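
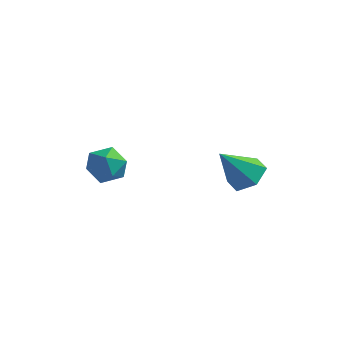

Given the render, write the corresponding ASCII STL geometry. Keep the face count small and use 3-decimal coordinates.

solid 
facet normal -0.205 -0.055 0.977
outer loop
vertex -3.749 -1.709 2.134
vertex -4.504 -2.366 1.939
vertex -3.561 -2.711 2.117
endloop
endfacet
facet normal 0.488 0.077 0.869
outer loop
vertex -3.749 -1.709 2.134
vertex -3.561 -2.711 2.117
vertex -2.901 -2.062 1.689
endloop
endfacet
facet normal 0.542 0.681 0.493
outer loop
vertex -3.749 -1.709 2.134
vertex -2.901 -2.062 1.689
vertex -3.436 -1.315 1.246
endloop
endfacet
facet normal -0.118 0.922 0.368
outer loop
vertex -3.749 -1.709 2.134
vertex -3.436 -1.315 1.246
vertex -4.427 -1.503 1.4
endloop
endfacet
facet normal -0.580 0.468 0.667
outer loop
vertex -3.749 -1.709 2.134
vertex -4.427 -1.503 1.4
vertex -4.504 -2.366 1.939
endloop
endfacet
facet normal 0.754 -0.454 0.474
outer loop
vertex -2.901 -2.062 1.689
vertex -3.561 -2.711 2.117
vertex -3.133 -2.937 1.22
endloop
endfacet
facet normal -0.366 -0.667 0.649
outer loop
vertex -3.561 -2.711 2.117
vertex -4.504 -2.366 1.939
vertex -4.124 -3.125 1.374
endloop
endfacet
facet normal -0.973 0.179 0.147
outer loop
vertex -4.504 -2.366 1.939
vertex -4.427 -1.503 1.4
vertex -4.659 -2.378 0.931
endloop
endfacet
facet normal -0.226 0.914 -0.338
outer loop
vertex -4.427 -1.503 1.4
vertex -3.436 -1.315 1.246
vertex -3.999 -1.729 0.503
endloop
endfacet
facet normal 0.842 0.522 -0.136
outer loop
vertex -3.436 -1.315 1.246
vertex -2.901 -2.062 1.689
vertex -3.056 -2.074 0.681
endloop
endfacet
facet normal 0.118 -0.922 -0.368
outer loop
vertex -3.811 -2.731 0.486
vertex -3.133 -2.937 1.22
vertex -4.124 -3.125 1.374
endloop
endfacet
facet normal -0.542 -0.681 -0.493
outer loop
vertex -3.811 -2.731 0.486
vertex -4.124 -3.125 1.374
vertex -4.659 -2.378 0.931
endloop
endfacet
facet normal -0.488 -0.077 -0.869
outer loop
vertex -3.811 -2.731 0.486
vertex -4.659 -2.378 0.931
vertex -3.999 -1.729 0.503
endloop
endfacet
facet normal 0.205 0.055 -0.977
outer loop
vertex -3.811 -2.731 0.486
vertex -3.999 -1.729 0.503
vertex -3.056 -2.074 0.681
endloop
endfacet
facet normal 0.580 -0.468 -0.667
outer loop
vertex -3.811 -2.731 0.486
vertex -3.056 -2.074 0.681
vertex -3.133 -2.937 1.22
endloop
endfacet
facet normal 0.226 -0.914 0.338
outer loop
vertex -4.124 -3.125 1.374
vertex -3.133 -2.937 1.22
vertex -3.561 -2.711 2.117
endloop
endfacet
facet normal -0.842 -0.522 0.136
outer loop
vertex -4.659 -2.378 0.931
vertex -4.124 -3.125 1.374
vertex -4.504 -2.366 1.939
endloop
endfacet
facet normal -0.754 0.454 -0.474
outer loop
vertex -3.999 -1.729 0.503
vertex -4.659 -2.378 0.931
vertex -4.427 -1.503 1.4
endloop
endfacet
facet normal 0.366 0.667 -0.649
outer loop
vertex -3.056 -2.074 0.681
vertex -3.999 -1.729 0.503
vertex -3.436 -1.315 1.246
endloop
endfacet
facet normal 0.973 -0.179 -0.147
outer loop
vertex -3.133 -2.937 1.22
vertex -3.056 -2.074 0.681
vertex -2.901 -2.062 1.689
endloop
endfacet
facet normal 0.438 0.442 -0.783
outer loop
vertex 2.377 0.471 1.217
vertex 1.545 0.319 0.666
vertex 1.646 1.168 1.202
endloop
endfacet
facet normal 0.317 0.351 0.881
outer loop
vertex 2.377 0.471 1.217
vertex 1.646 1.168 1.202
vertex 0.655 -0.579 2.254
endloop
endfacet
facet normal 0.438 0.442 -0.783
outer loop
vertex 1.646 1.168 1.202
vertex 1.545 0.319 0.666
vertex 0.814 1.016 0.65
endloop
endfacet
facet normal -0.504 0.637 0.584
outer loop
vertex 1.646 1.168 1.202
vertex 0.814 1.016 0.65
vertex 0.655 -0.579 2.254
endloop
endfacet
facet normal 0.438 0.442 -0.783
outer loop
vertex 0.814 1.016 0.65
vertex 1.545 0.319 0.666
vertex 0.713 0.166 0.114
endloop
endfacet
facet normal -0.994 0.111 0.012
outer loop
vertex 0.814 1.016 0.65
vertex 0.713 0.166 0.114
vertex 0.655 -0.579 2.254
endloop
endfacet
facet normal 0.438 0.442 -0.783
outer loop
vertex 0.713 0.166 0.114
vertex 1.545 0.319 0.666
vertex 1.443 -0.531 0.129
endloop
endfacet
facet normal -0.664 -0.701 -0.262
outer loop
vertex 0.713 0.166 0.114
vertex 1.443 -0.531 0.129
vertex 0.655 -0.579 2.254
endloop
endfacet
facet normal 0.439 0.442 -0.783
outer loop
vertex 1.443 -0.531 0.129
vertex 1.545 0.319 0.666
vertex 2.275 -0.379 0.681
endloop
endfacet
facet normal 0.157 -0.987 0.036
outer loop
vertex 1.443 -0.531 0.129
vertex 2.275 -0.379 0.681
vertex 0.655 -0.579 2.254
endloop
endfacet
facet normal 0.438 0.441 -0.783
outer loop
vertex 2.275 -0.379 0.681
vertex 1.545 0.319 0.666
vertex 2.377 0.471 1.217
endloop
endfacet
facet normal 0.647 -0.461 0.608
outer loop
vertex 2.275 -0.379 0.681
vertex 2.377 0.471 1.217
vertex 0.655 -0.579 2.254
endloop
endfacet

endsolid


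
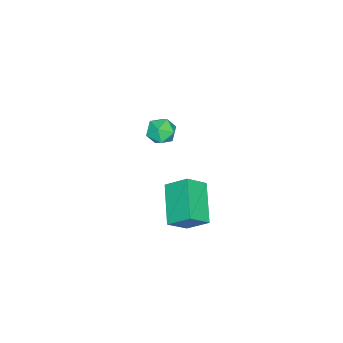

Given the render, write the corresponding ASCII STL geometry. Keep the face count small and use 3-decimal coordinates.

solid 
facet normal -0.632 0.447 -0.633
outer loop
vertex 2.454 2.314 3.09
vertex 3.975 3.17 2.176
vertex 2.539 1.337 2.316
endloop
endfacet
facet normal -0.772 -0.435 0.464
outer loop
vertex 3.285 0.81 3.064
vertex 2.454 2.314 3.09
vertex 2.539 1.337 2.316
endloop
endfacet
facet normal -0.632 0.447 -0.633
outer loop
vertex 2.539 1.337 2.316
vertex 3.975 3.17 2.176
vertex 4.06 2.193 1.402
endloop
endfacet
facet normal 0.068 -0.782 -0.619
outer loop
vertex 4.06 2.193 1.402
vertex 3.285 0.81 3.064
vertex 2.539 1.337 2.316
endloop
endfacet
facet normal -0.068 0.782 0.619
outer loop
vertex 2.454 2.314 3.09
vertex 4.721 2.643 2.924
vertex 3.975 3.17 2.176
endloop
endfacet
facet normal -0.772 -0.435 0.464
outer loop
vertex 3.2 1.787 3.838
vertex 2.454 2.314 3.09
vertex 3.285 0.81 3.064
endloop
endfacet
facet normal -0.068 0.782 0.619
outer loop
vertex 3.2 1.787 3.838
vertex 4.721 2.643 2.924
vertex 2.454 2.314 3.09
endloop
endfacet
facet normal 0.772 0.435 -0.464
outer loop
vertex 3.975 3.17 2.176
vertex 4.721 2.643 2.924
vertex 4.06 2.193 1.402
endloop
endfacet
facet normal 0.068 -0.782 -0.619
outer loop
vertex 4.806 1.666 2.15
vertex 3.285 0.81 3.064
vertex 4.06 2.193 1.402
endloop
endfacet
facet normal 0.772 0.435 -0.464
outer loop
vertex 4.06 2.193 1.402
vertex 4.721 2.643 2.924
vertex 4.806 1.666 2.15
endloop
endfacet
facet normal 0.632 -0.447 0.633
outer loop
vertex 4.806 1.666 2.15
vertex 3.2 1.787 3.838
vertex 3.285 0.81 3.064
endloop
endfacet
facet normal 0.632 -0.447 0.633
outer loop
vertex 4.721 2.643 2.924
vertex 3.2 1.787 3.838
vertex 4.806 1.666 2.15
endloop
endfacet
facet normal -0.289 0.947 -0.140
outer loop
vertex -1.642 -1.257 0.837
vertex -2.226 -1.361 1.341
vertex -1.533 -1.112 1.594
endloop
endfacet
facet normal 0.415 0.881 -0.228
outer loop
vertex -1.642 -1.257 0.837
vertex -1.533 -1.112 1.594
vertex -0.982 -1.478 1.185
endloop
endfacet
facet normal 0.529 0.403 -0.747
outer loop
vertex -1.642 -1.257 0.837
vertex -0.982 -1.478 1.185
vertex -1.333 -1.954 0.68
endloop
endfacet
facet normal -0.106 0.174 -0.979
outer loop
vertex -1.642 -1.257 0.837
vertex -1.333 -1.954 0.68
vertex -2.102 -1.882 0.776
endloop
endfacet
facet normal -0.612 0.510 -0.604
outer loop
vertex -1.642 -1.257 0.837
vertex -2.102 -1.882 0.776
vertex -2.226 -1.361 1.341
endloop
endfacet
facet normal 0.690 0.619 0.375
outer loop
vertex -0.982 -1.478 1.185
vertex -1.533 -1.112 1.594
vertex -1.158 -1.718 1.904
endloop
endfacet
facet normal -0.450 0.727 0.519
outer loop
vertex -1.533 -1.112 1.594
vertex -2.226 -1.361 1.341
vertex -1.927 -1.646 2.0
endloop
endfacet
facet normal -0.973 0.020 -0.232
outer loop
vertex -2.226 -1.361 1.341
vertex -2.102 -1.882 0.776
vertex -2.278 -2.122 1.495
endloop
endfacet
facet normal -0.154 -0.524 -0.838
outer loop
vertex -2.102 -1.882 0.776
vertex -1.333 -1.954 0.68
vertex -1.727 -2.488 1.086
endloop
endfacet
facet normal 0.873 -0.153 -0.463
outer loop
vertex -1.333 -1.954 0.68
vertex -0.982 -1.478 1.185
vertex -1.034 -2.239 1.339
endloop
endfacet
facet normal 0.106 -0.174 0.979
outer loop
vertex -1.618 -2.343 1.843
vertex -1.158 -1.718 1.904
vertex -1.927 -1.646 2.0
endloop
endfacet
facet normal -0.529 -0.403 0.747
outer loop
vertex -1.618 -2.343 1.843
vertex -1.927 -1.646 2.0
vertex -2.278 -2.122 1.495
endloop
endfacet
facet normal -0.415 -0.881 0.228
outer loop
vertex -1.618 -2.343 1.843
vertex -2.278 -2.122 1.495
vertex -1.727 -2.488 1.086
endloop
endfacet
facet normal 0.289 -0.947 0.140
outer loop
vertex -1.618 -2.343 1.843
vertex -1.727 -2.488 1.086
vertex -1.034 -2.239 1.339
endloop
endfacet
facet normal 0.612 -0.510 0.604
outer loop
vertex -1.618 -2.343 1.843
vertex -1.034 -2.239 1.339
vertex -1.158 -1.718 1.904
endloop
endfacet
facet normal 0.154 0.524 0.838
outer loop
vertex -1.927 -1.646 2.0
vertex -1.158 -1.718 1.904
vertex -1.533 -1.112 1.594
endloop
endfacet
facet normal -0.873 0.153 0.463
outer loop
vertex -2.278 -2.122 1.495
vertex -1.927 -1.646 2.0
vertex -2.226 -1.361 1.341
endloop
endfacet
facet normal -0.690 -0.619 -0.375
outer loop
vertex -1.727 -2.488 1.086
vertex -2.278 -2.122 1.495
vertex -2.102 -1.882 0.776
endloop
endfacet
facet normal 0.450 -0.727 -0.519
outer loop
vertex -1.034 -2.239 1.339
vertex -1.727 -2.488 1.086
vertex -1.333 -1.954 0.68
endloop
endfacet
facet normal 0.973 -0.020 0.232
outer loop
vertex -1.158 -1.718 1.904
vertex -1.034 -2.239 1.339
vertex -0.982 -1.478 1.185
endloop
endfacet

endsolid


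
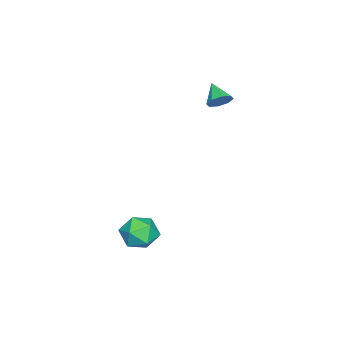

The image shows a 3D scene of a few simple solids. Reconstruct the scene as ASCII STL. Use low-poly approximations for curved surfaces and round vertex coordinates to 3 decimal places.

solid 
facet normal 0.579 0.582 -0.571
outer loop
vertex -2.703 3.733 2.914
vertex -3.185 4.278 2.981
vertex -2.597 4.06 3.355
endloop
endfacet
facet normal 0.446 -0.767 0.462
outer loop
vertex -2.703 3.733 2.914
vertex -2.597 4.06 3.355
vertex -3.955 3.502 3.739
endloop
endfacet
facet normal 0.579 0.583 -0.570
outer loop
vertex -2.597 4.06 3.355
vertex -3.185 4.278 2.981
vertex -2.836 4.514 3.577
endloop
endfacet
facet normal 0.358 -0.251 0.899
outer loop
vertex -2.597 4.06 3.355
vertex -2.836 4.514 3.577
vertex -3.955 3.502 3.739
endloop
endfacet
facet normal 0.578 0.584 -0.570
outer loop
vertex -2.836 4.514 3.577
vertex -3.185 4.278 2.981
vertex -3.279 4.829 3.45
endloop
endfacet
facet normal -0.093 0.257 0.962
outer loop
vertex -2.836 4.514 3.577
vertex -3.279 4.829 3.45
vertex -3.955 3.502 3.739
endloop
endfacet
facet normal 0.579 0.583 -0.569
outer loop
vertex -3.279 4.829 3.45
vertex -3.185 4.278 2.981
vertex -3.667 4.822 3.048
endloop
endfacet
facet normal -0.643 0.461 0.612
outer loop
vertex -3.279 4.829 3.45
vertex -3.667 4.822 3.048
vertex -3.955 3.502 3.739
endloop
endfacet
facet normal 0.579 0.583 -0.570
outer loop
vertex -3.667 4.822 3.048
vertex -3.185 4.278 2.981
vertex -3.773 4.496 2.607
endloop
endfacet
facet normal -0.969 0.240 0.055
outer loop
vertex -3.667 4.822 3.048
vertex -3.773 4.496 2.607
vertex -3.955 3.502 3.739
endloop
endfacet
facet normal 0.579 0.582 -0.571
outer loop
vertex -3.773 4.496 2.607
vertex -3.185 4.278 2.981
vertex -3.535 4.042 2.385
endloop
endfacet
facet normal -0.882 -0.275 -0.383
outer loop
vertex -3.773 4.496 2.607
vertex -3.535 4.042 2.385
vertex -3.955 3.502 3.739
endloop
endfacet
facet normal 0.578 0.583 -0.571
outer loop
vertex -3.535 4.042 2.385
vertex -3.185 4.278 2.981
vertex -3.091 3.726 2.512
endloop
endfacet
facet normal -0.431 -0.784 -0.446
outer loop
vertex -3.535 4.042 2.385
vertex -3.091 3.726 2.512
vertex -3.955 3.502 3.739
endloop
endfacet
facet normal 0.580 0.583 -0.570
outer loop
vertex -3.091 3.726 2.512
vertex -3.185 4.278 2.981
vertex -2.703 3.733 2.914
endloop
endfacet
facet normal 0.118 -0.988 -0.097
outer loop
vertex -3.091 3.726 2.512
vertex -2.703 3.733 2.914
vertex -3.955 3.502 3.739
endloop
endfacet
facet normal -0.988 -0.138 0.074
outer loop
vertex 2.588 2.876 -3.571
vertex 2.757 2.027 -2.903
vertex 2.647 3.034 -2.491
endloop
endfacet
facet normal -0.834 0.550 -0.035
outer loop
vertex 2.588 2.876 -3.571
vertex 2.647 3.034 -2.491
vertex 3.137 3.734 -3.174
endloop
endfacet
facet normal -0.471 0.600 -0.646
outer loop
vertex 2.588 2.876 -3.571
vertex 3.137 3.734 -3.174
vertex 3.549 3.159 -4.008
endloop
endfacet
facet normal -0.399 -0.057 -0.915
outer loop
vertex 2.588 2.876 -3.571
vertex 3.549 3.159 -4.008
vertex 3.314 2.105 -3.84
endloop
endfacet
facet normal -0.719 -0.513 -0.470
outer loop
vertex 2.588 2.876 -3.571
vertex 3.314 2.105 -3.84
vertex 2.757 2.027 -2.903
endloop
endfacet
facet normal -0.407 0.768 0.495
outer loop
vertex 3.137 3.734 -3.174
vertex 2.647 3.034 -2.491
vertex 3.646 3.415 -2.26
endloop
endfacet
facet normal -0.655 -0.346 0.671
outer loop
vertex 2.647 3.034 -2.491
vertex 2.757 2.027 -2.903
vertex 3.411 2.361 -2.092
endloop
endfacet
facet normal -0.220 -0.953 -0.210
outer loop
vertex 2.757 2.027 -2.903
vertex 3.314 2.105 -3.84
vertex 3.823 1.786 -2.926
endloop
endfacet
facet normal 0.297 -0.215 -0.930
outer loop
vertex 3.314 2.105 -3.84
vertex 3.549 3.159 -4.008
vertex 4.313 2.486 -3.609
endloop
endfacet
facet normal 0.181 0.849 -0.496
outer loop
vertex 3.549 3.159 -4.008
vertex 3.137 3.734 -3.174
vertex 4.203 3.493 -3.197
endloop
endfacet
facet normal 0.399 0.057 0.915
outer loop
vertex 4.372 2.644 -2.529
vertex 3.646 3.415 -2.26
vertex 3.411 2.361 -2.092
endloop
endfacet
facet normal 0.471 -0.600 0.646
outer loop
vertex 4.372 2.644 -2.529
vertex 3.411 2.361 -2.092
vertex 3.823 1.786 -2.926
endloop
endfacet
facet normal 0.834 -0.550 0.035
outer loop
vertex 4.372 2.644 -2.529
vertex 3.823 1.786 -2.926
vertex 4.313 2.486 -3.609
endloop
endfacet
facet normal 0.988 0.138 -0.074
outer loop
vertex 4.372 2.644 -2.529
vertex 4.313 2.486 -3.609
vertex 4.203 3.493 -3.197
endloop
endfacet
facet normal 0.719 0.513 0.470
outer loop
vertex 4.372 2.644 -2.529
vertex 4.203 3.493 -3.197
vertex 3.646 3.415 -2.26
endloop
endfacet
facet normal -0.297 0.215 0.930
outer loop
vertex 3.411 2.361 -2.092
vertex 3.646 3.415 -2.26
vertex 2.647 3.034 -2.491
endloop
endfacet
facet normal -0.181 -0.849 0.496
outer loop
vertex 3.823 1.786 -2.926
vertex 3.411 2.361 -2.092
vertex 2.757 2.027 -2.903
endloop
endfacet
facet normal 0.407 -0.768 -0.495
outer loop
vertex 4.313 2.486 -3.609
vertex 3.823 1.786 -2.926
vertex 3.314 2.105 -3.84
endloop
endfacet
facet normal 0.655 0.346 -0.671
outer loop
vertex 4.203 3.493 -3.197
vertex 4.313 2.486 -3.609
vertex 3.549 3.159 -4.008
endloop
endfacet
facet normal 0.220 0.953 0.210
outer loop
vertex 3.646 3.415 -2.26
vertex 4.203 3.493 -3.197
vertex 3.137 3.734 -3.174
endloop
endfacet

endsolid


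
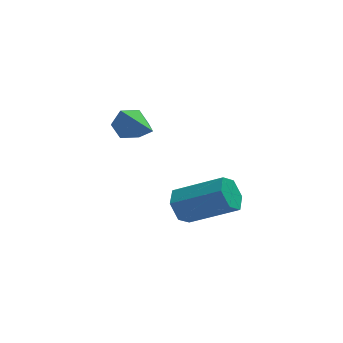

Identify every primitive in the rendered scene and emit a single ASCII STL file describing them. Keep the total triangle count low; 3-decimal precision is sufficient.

solid 
facet normal -0.820 0.321 -0.475
outer loop
vertex 0.323 -0.224 1.416
vertex -0.047 -0.579 1.815
vertex 0.103 0.034 1.97
endloop
endfacet
facet normal 0.462 0.860 -0.217
outer loop
vertex 0.323 -0.224 1.416
vertex 0.103 0.034 1.97
vertex 1.757 -0.786 2.246
endloop
endfacet
facet normal 0.462 0.860 -0.216
outer loop
vertex 1.757 -0.786 2.246
vertex 0.103 0.034 1.97
vertex 1.537 -0.528 2.801
endloop
endfacet
facet normal 0.820 -0.321 0.474
outer loop
vertex 1.757 -0.786 2.246
vertex 1.537 -0.528 2.801
vertex 1.387 -1.141 2.645
endloop
endfacet
facet normal -0.820 0.321 -0.474
outer loop
vertex 0.103 0.034 1.97
vertex -0.047 -0.579 1.815
vertex -0.267 -0.321 2.37
endloop
endfacet
facet normal -0.062 0.774 0.630
outer loop
vertex 0.103 0.034 1.97
vertex -0.267 -0.321 2.37
vertex 1.537 -0.528 2.801
endloop
endfacet
facet normal -0.062 0.774 0.631
outer loop
vertex 1.537 -0.528 2.801
vertex -0.267 -0.321 2.37
vertex 1.167 -0.883 3.2
endloop
endfacet
facet normal 0.820 -0.321 0.474
outer loop
vertex 1.537 -0.528 2.801
vertex 1.167 -0.883 3.2
vertex 1.387 -1.141 2.645
endloop
endfacet
facet normal -0.820 0.321 -0.474
outer loop
vertex -0.267 -0.321 2.37
vertex -0.047 -0.579 1.815
vertex -0.417 -0.934 2.214
endloop
endfacet
facet normal -0.524 -0.087 0.847
outer loop
vertex -0.267 -0.321 2.37
vertex -0.417 -0.934 2.214
vertex 1.167 -0.883 3.2
endloop
endfacet
facet normal -0.524 -0.087 0.847
outer loop
vertex 1.167 -0.883 3.2
vertex -0.417 -0.934 2.214
vertex 1.017 -1.496 3.044
endloop
endfacet
facet normal 0.820 -0.321 0.474
outer loop
vertex 1.167 -0.883 3.2
vertex 1.017 -1.496 3.044
vertex 1.387 -1.141 2.645
endloop
endfacet
facet normal -0.820 0.321 -0.474
outer loop
vertex -0.417 -0.934 2.214
vertex -0.047 -0.579 1.815
vertex -0.197 -1.192 1.659
endloop
endfacet
facet normal -0.462 -0.860 0.216
outer loop
vertex -0.417 -0.934 2.214
vertex -0.197 -1.192 1.659
vertex 1.017 -1.496 3.044
endloop
endfacet
facet normal -0.463 -0.860 0.217
outer loop
vertex 1.017 -1.496 3.044
vertex -0.197 -1.192 1.659
vertex 1.237 -1.754 2.49
endloop
endfacet
facet normal 0.820 -0.321 0.475
outer loop
vertex 1.017 -1.496 3.044
vertex 1.237 -1.754 2.49
vertex 1.387 -1.141 2.645
endloop
endfacet
facet normal -0.820 0.321 -0.474
outer loop
vertex -0.197 -1.192 1.659
vertex -0.047 -0.579 1.815
vertex 0.173 -0.837 1.26
endloop
endfacet
facet normal 0.062 -0.774 -0.631
outer loop
vertex -0.197 -1.192 1.659
vertex 0.173 -0.837 1.26
vertex 1.237 -1.754 2.49
endloop
endfacet
facet normal 0.061 -0.774 -0.630
outer loop
vertex 1.237 -1.754 2.49
vertex 0.173 -0.837 1.26
vertex 1.607 -1.399 2.09
endloop
endfacet
facet normal 0.820 -0.321 0.474
outer loop
vertex 1.237 -1.754 2.49
vertex 1.607 -1.399 2.09
vertex 1.387 -1.141 2.645
endloop
endfacet
facet normal -0.820 0.321 -0.474
outer loop
vertex 0.173 -0.837 1.26
vertex -0.047 -0.579 1.815
vertex 0.323 -0.224 1.416
endloop
endfacet
facet normal 0.524 0.087 -0.847
outer loop
vertex 0.173 -0.837 1.26
vertex 0.323 -0.224 1.416
vertex 1.607 -1.399 2.09
endloop
endfacet
facet normal 0.524 0.087 -0.847
outer loop
vertex 1.607 -1.399 2.09
vertex 0.323 -0.224 1.416
vertex 1.757 -0.786 2.246
endloop
endfacet
facet normal 0.820 -0.321 0.474
outer loop
vertex 1.607 -1.399 2.09
vertex 1.757 -0.786 2.246
vertex 1.387 -1.141 2.645
endloop
endfacet
facet normal -0.246 0.894 -0.374
outer loop
vertex -0.928 2.899 2.758
vertex -1.2 3.048 3.294
vertex -0.6 3.176 3.205
endloop
endfacet
facet normal 0.848 -0.240 -0.473
outer loop
vertex -0.928 2.899 2.758
vertex -0.6 3.176 3.205
vertex -0.68 1.152 4.086
endloop
endfacet
facet normal -0.246 0.895 -0.373
outer loop
vertex -0.6 3.176 3.205
vertex -1.2 3.048 3.294
vertex -0.872 3.325 3.742
endloop
endfacet
facet normal 0.898 0.145 0.415
outer loop
vertex -0.6 3.176 3.205
vertex -0.872 3.325 3.742
vertex -0.68 1.152 4.086
endloop
endfacet
facet normal -0.244 0.895 -0.374
outer loop
vertex -0.872 3.325 3.742
vertex -1.2 3.048 3.294
vertex -1.473 3.198 3.831
endloop
endfacet
facet normal 0.110 0.165 0.980
outer loop
vertex -0.872 3.325 3.742
vertex -1.473 3.198 3.831
vertex -0.68 1.152 4.086
endloop
endfacet
facet normal -0.245 0.894 -0.374
outer loop
vertex -1.473 3.198 3.831
vertex -1.2 3.048 3.294
vertex -1.8 2.921 3.383
endloop
endfacet
facet normal -0.728 -0.201 0.655
outer loop
vertex -1.473 3.198 3.831
vertex -1.8 2.921 3.383
vertex -0.68 1.152 4.086
endloop
endfacet
facet normal -0.245 0.895 -0.373
outer loop
vertex -1.8 2.921 3.383
vertex -1.2 3.048 3.294
vertex -1.528 2.772 2.847
endloop
endfacet
facet normal -0.778 -0.584 -0.232
outer loop
vertex -1.8 2.921 3.383
vertex -1.528 2.772 2.847
vertex -0.68 1.152 4.086
endloop
endfacet
facet normal -0.245 0.895 -0.373
outer loop
vertex -1.528 2.772 2.847
vertex -1.2 3.048 3.294
vertex -0.928 2.899 2.758
endloop
endfacet
facet normal 0.010 -0.604 -0.797
outer loop
vertex -1.528 2.772 2.847
vertex -0.928 2.899 2.758
vertex -0.68 1.152 4.086
endloop
endfacet

endsolid


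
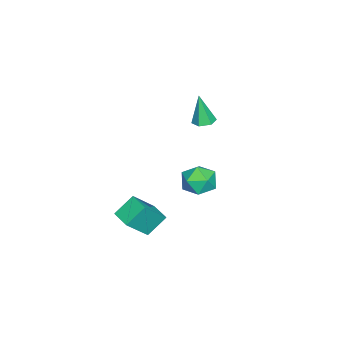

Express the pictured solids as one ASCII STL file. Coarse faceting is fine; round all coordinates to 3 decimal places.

solid 
facet normal -0.580 0.142 0.802
outer loop
vertex -1.475 0.169 -2.334
vertex -1.818 -0.697 -2.429
vertex -1.057 -0.55 -1.905
endloop
endfacet
facet normal 0.022 0.522 0.853
outer loop
vertex -1.475 0.169 -2.334
vertex -1.057 -0.55 -1.905
vertex -0.541 0.11 -2.322
endloop
endfacet
facet normal 0.057 0.956 0.287
outer loop
vertex -1.475 0.169 -2.334
vertex -0.541 0.11 -2.322
vertex -0.984 0.371 -3.105
endloop
endfacet
facet normal -0.524 0.844 -0.113
outer loop
vertex -1.475 0.169 -2.334
vertex -0.984 0.371 -3.105
vertex -1.773 -0.128 -3.171
endloop
endfacet
facet normal -0.917 0.341 0.206
outer loop
vertex -1.475 0.169 -2.334
vertex -1.773 -0.128 -3.171
vertex -1.818 -0.697 -2.429
endloop
endfacet
facet normal 0.572 0.069 0.817
outer loop
vertex -0.541 0.11 -2.322
vertex -1.057 -0.55 -1.905
vertex -0.307 -0.792 -2.409
endloop
endfacet
facet normal -0.402 -0.545 0.736
outer loop
vertex -1.057 -0.55 -1.905
vertex -1.818 -0.697 -2.429
vertex -1.096 -1.291 -2.475
endloop
endfacet
facet normal -0.947 -0.224 -0.229
outer loop
vertex -1.818 -0.697 -2.429
vertex -1.773 -0.128 -3.171
vertex -1.539 -1.03 -3.258
endloop
endfacet
facet normal -0.311 0.590 -0.745
outer loop
vertex -1.773 -0.128 -3.171
vertex -0.984 0.371 -3.105
vertex -1.023 -0.37 -3.675
endloop
endfacet
facet normal 0.629 0.772 -0.098
outer loop
vertex -0.984 0.371 -3.105
vertex -0.541 0.11 -2.322
vertex -0.262 -0.223 -3.151
endloop
endfacet
facet normal 0.524 -0.844 0.113
outer loop
vertex -0.605 -1.089 -3.246
vertex -0.307 -0.792 -2.409
vertex -1.096 -1.291 -2.475
endloop
endfacet
facet normal -0.057 -0.956 -0.287
outer loop
vertex -0.605 -1.089 -3.246
vertex -1.096 -1.291 -2.475
vertex -1.539 -1.03 -3.258
endloop
endfacet
facet normal -0.022 -0.522 -0.853
outer loop
vertex -0.605 -1.089 -3.246
vertex -1.539 -1.03 -3.258
vertex -1.023 -0.37 -3.675
endloop
endfacet
facet normal 0.580 -0.142 -0.802
outer loop
vertex -0.605 -1.089 -3.246
vertex -1.023 -0.37 -3.675
vertex -0.262 -0.223 -3.151
endloop
endfacet
facet normal 0.917 -0.341 -0.206
outer loop
vertex -0.605 -1.089 -3.246
vertex -0.262 -0.223 -3.151
vertex -0.307 -0.792 -2.409
endloop
endfacet
facet normal 0.311 -0.590 0.745
outer loop
vertex -1.096 -1.291 -2.475
vertex -0.307 -0.792 -2.409
vertex -1.057 -0.55 -1.905
endloop
endfacet
facet normal -0.629 -0.772 0.098
outer loop
vertex -1.539 -1.03 -3.258
vertex -1.096 -1.291 -2.475
vertex -1.818 -0.697 -2.429
endloop
endfacet
facet normal -0.572 -0.069 -0.817
outer loop
vertex -1.023 -0.37 -3.675
vertex -1.539 -1.03 -3.258
vertex -1.773 -0.128 -3.171
endloop
endfacet
facet normal 0.402 0.545 -0.736
outer loop
vertex -0.262 -0.223 -3.151
vertex -1.023 -0.37 -3.675
vertex -0.984 0.371 -3.105
endloop
endfacet
facet normal 0.947 0.224 0.229
outer loop
vertex -0.307 -0.792 -2.409
vertex -0.262 -0.223 -3.151
vertex -0.541 0.11 -2.322
endloop
endfacet
facet normal -0.633 -0.771 0.071
outer loop
vertex 1.708 -2.606 -2.419
vertex 0.776 -1.953 -3.627
vertex 2.38 -3.237 -3.278
endloop
endfacet
facet normal 0.562 -0.393 0.728
outer loop
vertex 3.044 -2.427 -3.353
vertex 1.708 -2.606 -2.419
vertex 2.38 -3.237 -3.278
endloop
endfacet
facet normal -0.633 -0.771 0.071
outer loop
vertex 2.38 -3.237 -3.278
vertex 0.776 -1.953 -3.627
vertex 1.448 -2.584 -4.487
endloop
endfacet
facet normal 0.534 -0.501 -0.682
outer loop
vertex 1.448 -2.584 -4.487
vertex 3.044 -2.427 -3.353
vertex 2.38 -3.237 -3.278
endloop
endfacet
facet normal -0.533 0.500 0.682
outer loop
vertex 1.708 -2.606 -2.419
vertex 1.44 -1.143 -3.702
vertex 0.776 -1.953 -3.627
endloop
endfacet
facet normal 0.562 -0.394 0.728
outer loop
vertex 2.372 -1.796 -2.493
vertex 1.708 -2.606 -2.419
vertex 3.044 -2.427 -3.353
endloop
endfacet
facet normal -0.534 0.500 0.682
outer loop
vertex 2.372 -1.796 -2.493
vertex 1.44 -1.143 -3.702
vertex 1.708 -2.606 -2.419
endloop
endfacet
facet normal -0.562 0.393 -0.728
outer loop
vertex 0.776 -1.953 -3.627
vertex 1.44 -1.143 -3.702
vertex 1.448 -2.584 -4.487
endloop
endfacet
facet normal 0.534 -0.500 -0.682
outer loop
vertex 2.112 -1.774 -4.561
vertex 3.044 -2.427 -3.353
vertex 1.448 -2.584 -4.487
endloop
endfacet
facet normal -0.561 0.394 -0.728
outer loop
vertex 1.448 -2.584 -4.487
vertex 1.44 -1.143 -3.702
vertex 2.112 -1.774 -4.561
endloop
endfacet
facet normal 0.633 0.771 -0.071
outer loop
vertex 2.112 -1.774 -4.561
vertex 2.372 -1.796 -2.493
vertex 3.044 -2.427 -3.353
endloop
endfacet
facet normal 0.633 0.771 -0.071
outer loop
vertex 1.44 -1.143 -3.702
vertex 2.372 -1.796 -2.493
vertex 2.112 -1.774 -4.561
endloop
endfacet
facet normal 0.058 0.180 -0.982
outer loop
vertex -3.315 -1.226 -0.802
vertex -3.901 -1.161 -0.825
vertex -3.556 -0.694 -0.719
endloop
endfacet
facet normal 0.853 0.323 0.410
outer loop
vertex -3.315 -1.226 -0.802
vertex -3.556 -0.694 -0.719
vertex -3.999 -1.459 0.805
endloop
endfacet
facet normal 0.058 0.180 -0.982
outer loop
vertex -3.556 -0.694 -0.719
vertex -3.901 -1.161 -0.825
vertex -4.142 -0.629 -0.742
endloop
endfacet
facet normal 0.079 0.881 0.466
outer loop
vertex -3.556 -0.694 -0.719
vertex -4.142 -0.629 -0.742
vertex -3.999 -1.459 0.805
endloop
endfacet
facet normal 0.058 0.180 -0.982
outer loop
vertex -4.142 -0.629 -0.742
vertex -3.901 -1.161 -0.825
vertex -4.487 -1.096 -0.848
endloop
endfacet
facet normal -0.791 0.506 0.345
outer loop
vertex -4.142 -0.629 -0.742
vertex -4.487 -1.096 -0.848
vertex -3.999 -1.459 0.805
endloop
endfacet
facet normal 0.058 0.180 -0.982
outer loop
vertex -4.487 -1.096 -0.848
vertex -3.901 -1.161 -0.825
vertex -4.246 -1.628 -0.931
endloop
endfacet
facet normal -0.888 -0.428 0.168
outer loop
vertex -4.487 -1.096 -0.848
vertex -4.246 -1.628 -0.931
vertex -3.999 -1.459 0.805
endloop
endfacet
facet normal 0.058 0.180 -0.982
outer loop
vertex -4.246 -1.628 -0.931
vertex -3.901 -1.161 -0.825
vertex -3.66 -1.693 -0.908
endloop
endfacet
facet normal -0.114 -0.987 0.112
outer loop
vertex -4.246 -1.628 -0.931
vertex -3.66 -1.693 -0.908
vertex -3.999 -1.459 0.805
endloop
endfacet
facet normal 0.058 0.180 -0.982
outer loop
vertex -3.66 -1.693 -0.908
vertex -3.901 -1.161 -0.825
vertex -3.315 -1.226 -0.802
endloop
endfacet
facet normal 0.756 -0.612 0.233
outer loop
vertex -3.66 -1.693 -0.908
vertex -3.315 -1.226 -0.802
vertex -3.999 -1.459 0.805
endloop
endfacet

endsolid


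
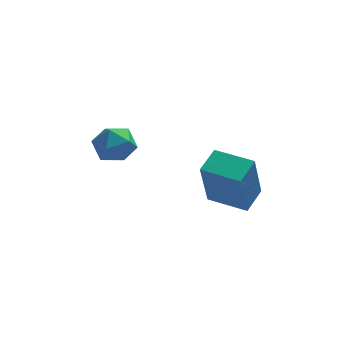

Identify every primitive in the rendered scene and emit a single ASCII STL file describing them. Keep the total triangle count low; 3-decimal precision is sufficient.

solid 
facet normal -0.652 0.314 0.690
outer loop
vertex -3.894 0.651 1.279
vertex -3.251 0.622 1.899
vertex -3.386 1.371 1.431
endloop
endfacet
facet normal -0.821 0.569 0.047
outer loop
vertex -3.894 0.651 1.279
vertex -3.386 1.371 1.431
vertex -3.594 1.14 0.593
endloop
endfacet
facet normal -0.920 0.014 -0.392
outer loop
vertex -3.894 0.651 1.279
vertex -3.594 1.14 0.593
vertex -3.586 0.248 0.543
endloop
endfacet
facet normal -0.812 -0.584 -0.020
outer loop
vertex -3.894 0.651 1.279
vertex -3.586 0.248 0.543
vertex -3.375 -0.073 1.35
endloop
endfacet
facet normal -0.646 -0.399 0.651
outer loop
vertex -3.894 0.651 1.279
vertex -3.375 -0.073 1.35
vertex -3.251 0.622 1.899
endloop
endfacet
facet normal -0.265 0.944 -0.195
outer loop
vertex -3.594 1.14 0.593
vertex -3.386 1.371 1.431
vertex -2.765 1.413 0.79
endloop
endfacet
facet normal 0.009 0.531 0.847
outer loop
vertex -3.386 1.371 1.431
vertex -3.251 0.622 1.899
vertex -2.554 1.092 1.597
endloop
endfacet
facet normal 0.019 -0.622 0.783
outer loop
vertex -3.251 0.622 1.899
vertex -3.375 -0.073 1.35
vertex -2.546 0.2 1.547
endloop
endfacet
facet normal -0.249 -0.921 -0.301
outer loop
vertex -3.375 -0.073 1.35
vertex -3.586 0.248 0.543
vertex -2.754 -0.031 0.709
endloop
endfacet
facet normal -0.424 0.047 -0.905
outer loop
vertex -3.586 0.248 0.543
vertex -3.594 1.14 0.593
vertex -2.889 0.718 0.241
endloop
endfacet
facet normal 0.812 0.584 0.020
outer loop
vertex -2.246 0.689 0.861
vertex -2.765 1.413 0.79
vertex -2.554 1.092 1.597
endloop
endfacet
facet normal 0.920 -0.014 0.392
outer loop
vertex -2.246 0.689 0.861
vertex -2.554 1.092 1.597
vertex -2.546 0.2 1.547
endloop
endfacet
facet normal 0.821 -0.569 -0.047
outer loop
vertex -2.246 0.689 0.861
vertex -2.546 0.2 1.547
vertex -2.754 -0.031 0.709
endloop
endfacet
facet normal 0.652 -0.314 -0.690
outer loop
vertex -2.246 0.689 0.861
vertex -2.754 -0.031 0.709
vertex -2.889 0.718 0.241
endloop
endfacet
facet normal 0.646 0.399 -0.651
outer loop
vertex -2.246 0.689 0.861
vertex -2.889 0.718 0.241
vertex -2.765 1.413 0.79
endloop
endfacet
facet normal 0.249 0.921 0.301
outer loop
vertex -2.554 1.092 1.597
vertex -2.765 1.413 0.79
vertex -3.386 1.371 1.431
endloop
endfacet
facet normal 0.424 -0.047 0.905
outer loop
vertex -2.546 0.2 1.547
vertex -2.554 1.092 1.597
vertex -3.251 0.622 1.899
endloop
endfacet
facet normal 0.265 -0.944 0.195
outer loop
vertex -2.754 -0.031 0.709
vertex -2.546 0.2 1.547
vertex -3.375 -0.073 1.35
endloop
endfacet
facet normal -0.009 -0.531 -0.847
outer loop
vertex -2.889 0.718 0.241
vertex -2.754 -0.031 0.709
vertex -3.586 0.248 0.543
endloop
endfacet
facet normal -0.019 0.622 -0.783
outer loop
vertex -2.765 1.413 0.79
vertex -2.889 0.718 0.241
vertex -3.594 1.14 0.593
endloop
endfacet
facet normal -0.851 0.524 0.028
outer loop
vertex -0.193 -2.231 1.725
vertex 0.366 -1.341 2.082
vertex 0.126 -1.603 -0.338
endloop
endfacet
facet normal -0.503 -0.802 -0.322
outer loop
vertex 1.454 -2.419 -0.382
vertex -0.193 -2.231 1.725
vertex 0.126 -1.603 -0.338
endloop
endfacet
facet normal -0.852 0.522 0.028
outer loop
vertex 0.126 -1.603 -0.338
vertex 0.366 -1.341 2.082
vertex 0.684 -0.712 0.019
endloop
endfacet
facet normal 0.146 0.288 -0.946
outer loop
vertex 0.684 -0.712 0.019
vertex 1.454 -2.419 -0.382
vertex 0.126 -1.603 -0.338
endloop
endfacet
facet normal -0.146 -0.288 0.946
outer loop
vertex -0.193 -2.231 1.725
vertex 1.694 -2.157 2.038
vertex 0.366 -1.341 2.082
endloop
endfacet
facet normal -0.504 -0.802 -0.322
outer loop
vertex 1.136 -3.048 1.681
vertex -0.193 -2.231 1.725
vertex 1.454 -2.419 -0.382
endloop
endfacet
facet normal -0.146 -0.288 0.946
outer loop
vertex 1.136 -3.048 1.681
vertex 1.694 -2.157 2.038
vertex -0.193 -2.231 1.725
endloop
endfacet
facet normal 0.503 0.802 0.322
outer loop
vertex 0.366 -1.341 2.082
vertex 1.694 -2.157 2.038
vertex 0.684 -0.712 0.019
endloop
endfacet
facet normal 0.146 0.288 -0.946
outer loop
vertex 2.013 -1.529 -0.025
vertex 1.454 -2.419 -0.382
vertex 0.684 -0.712 0.019
endloop
endfacet
facet normal 0.504 0.802 0.322
outer loop
vertex 0.684 -0.712 0.019
vertex 1.694 -2.157 2.038
vertex 2.013 -1.529 -0.025
endloop
endfacet
facet normal 0.852 -0.523 -0.028
outer loop
vertex 2.013 -1.529 -0.025
vertex 1.136 -3.048 1.681
vertex 1.454 -2.419 -0.382
endloop
endfacet
facet normal 0.852 -0.523 -0.027
outer loop
vertex 1.694 -2.157 2.038
vertex 1.136 -3.048 1.681
vertex 2.013 -1.529 -0.025
endloop
endfacet

endsolid


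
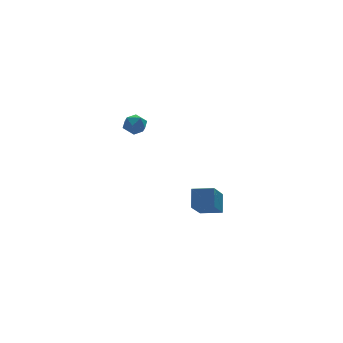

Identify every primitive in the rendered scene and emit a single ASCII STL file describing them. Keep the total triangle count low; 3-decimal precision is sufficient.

solid 
facet normal -0.489 -0.562 0.667
outer loop
vertex 2.024 -3.646 0.357
vertex 1.137 -3.071 0.191
vertex 1.732 -4.326 -0.429
endloop
endfacet
facet normal 0.829 -0.537 0.156
outer loop
vertex 2.583 -3.349 -1.591
vertex 2.024 -3.646 0.357
vertex 1.732 -4.326 -0.429
endloop
endfacet
facet normal -0.490 -0.562 0.667
outer loop
vertex 1.732 -4.326 -0.429
vertex 1.137 -3.071 0.191
vertex 0.845 -3.751 -0.596
endloop
endfacet
facet normal -0.271 -0.630 -0.728
outer loop
vertex 0.845 -3.751 -0.596
vertex 2.583 -3.349 -1.591
vertex 1.732 -4.326 -0.429
endloop
endfacet
facet normal 0.272 0.629 0.728
outer loop
vertex 2.024 -3.646 0.357
vertex 1.988 -2.094 -0.971
vertex 1.137 -3.071 0.191
endloop
endfacet
facet normal 0.829 -0.537 0.156
outer loop
vertex 2.875 -2.669 -0.804
vertex 2.024 -3.646 0.357
vertex 2.583 -3.349 -1.591
endloop
endfacet
facet normal 0.271 0.629 0.728
outer loop
vertex 2.875 -2.669 -0.804
vertex 1.988 -2.094 -0.971
vertex 2.024 -3.646 0.357
endloop
endfacet
facet normal -0.829 0.537 -0.156
outer loop
vertex 1.137 -3.071 0.191
vertex 1.988 -2.094 -0.971
vertex 0.845 -3.751 -0.596
endloop
endfacet
facet normal -0.271 -0.629 -0.728
outer loop
vertex 1.696 -2.774 -1.757
vertex 2.583 -3.349 -1.591
vertex 0.845 -3.751 -0.596
endloop
endfacet
facet normal -0.829 0.537 -0.156
outer loop
vertex 0.845 -3.751 -0.596
vertex 1.988 -2.094 -0.971
vertex 1.696 -2.774 -1.757
endloop
endfacet
facet normal 0.489 0.562 -0.667
outer loop
vertex 1.696 -2.774 -1.757
vertex 2.875 -2.669 -0.804
vertex 2.583 -3.349 -1.591
endloop
endfacet
facet normal 0.489 0.561 -0.667
outer loop
vertex 1.988 -2.094 -0.971
vertex 2.875 -2.669 -0.804
vertex 1.696 -2.774 -1.757
endloop
endfacet
facet normal 0.030 0.174 0.984
outer loop
vertex 0.904 3.415 1.837
vertex 0.317 3.096 1.911
vertex 0.894 2.753 1.954
endloop
endfacet
facet normal 0.688 0.116 0.717
outer loop
vertex 0.904 3.415 1.837
vertex 0.894 2.753 1.954
vertex 1.322 3.008 1.502
endloop
endfacet
facet normal 0.763 0.612 0.209
outer loop
vertex 0.904 3.415 1.837
vertex 1.322 3.008 1.502
vertex 1.009 3.509 1.179
endloop
endfacet
facet normal 0.151 0.975 0.163
outer loop
vertex 0.904 3.415 1.837
vertex 1.009 3.509 1.179
vertex 0.388 3.563 1.432
endloop
endfacet
facet normal -0.302 0.705 0.642
outer loop
vertex 0.904 3.415 1.837
vertex 0.388 3.563 1.432
vertex 0.317 3.096 1.911
endloop
endfacet
facet normal 0.745 -0.527 0.409
outer loop
vertex 1.322 3.008 1.502
vertex 0.894 2.753 1.954
vertex 0.992 2.437 1.368
endloop
endfacet
facet normal -0.320 -0.433 0.843
outer loop
vertex 0.894 2.753 1.954
vertex 0.317 3.096 1.911
vertex 0.371 2.491 1.621
endloop
endfacet
facet normal -0.857 0.427 0.289
outer loop
vertex 0.317 3.096 1.911
vertex 0.388 3.563 1.432
vertex 0.058 2.992 1.298
endloop
endfacet
facet normal -0.123 0.865 -0.487
outer loop
vertex 0.388 3.563 1.432
vertex 1.009 3.509 1.179
vertex 0.486 3.247 0.846
endloop
endfacet
facet normal 0.868 0.276 -0.413
outer loop
vertex 1.009 3.509 1.179
vertex 1.322 3.008 1.502
vertex 1.063 2.904 0.889
endloop
endfacet
facet normal -0.151 -0.975 -0.163
outer loop
vertex 0.476 2.585 0.963
vertex 0.992 2.437 1.368
vertex 0.371 2.491 1.621
endloop
endfacet
facet normal -0.763 -0.612 -0.209
outer loop
vertex 0.476 2.585 0.963
vertex 0.371 2.491 1.621
vertex 0.058 2.992 1.298
endloop
endfacet
facet normal -0.688 -0.116 -0.717
outer loop
vertex 0.476 2.585 0.963
vertex 0.058 2.992 1.298
vertex 0.486 3.247 0.846
endloop
endfacet
facet normal -0.030 -0.174 -0.984
outer loop
vertex 0.476 2.585 0.963
vertex 0.486 3.247 0.846
vertex 1.063 2.904 0.889
endloop
endfacet
facet normal 0.302 -0.705 -0.642
outer loop
vertex 0.476 2.585 0.963
vertex 1.063 2.904 0.889
vertex 0.992 2.437 1.368
endloop
endfacet
facet normal 0.123 -0.865 0.487
outer loop
vertex 0.371 2.491 1.621
vertex 0.992 2.437 1.368
vertex 0.894 2.753 1.954
endloop
endfacet
facet normal -0.868 -0.276 0.413
outer loop
vertex 0.058 2.992 1.298
vertex 0.371 2.491 1.621
vertex 0.317 3.096 1.911
endloop
endfacet
facet normal -0.745 0.527 -0.409
outer loop
vertex 0.486 3.247 0.846
vertex 0.058 2.992 1.298
vertex 0.388 3.563 1.432
endloop
endfacet
facet normal 0.320 0.433 -0.843
outer loop
vertex 1.063 2.904 0.889
vertex 0.486 3.247 0.846
vertex 1.009 3.509 1.179
endloop
endfacet
facet normal 0.857 -0.427 -0.289
outer loop
vertex 0.992 2.437 1.368
vertex 1.063 2.904 0.889
vertex 1.322 3.008 1.502
endloop
endfacet

endsolid


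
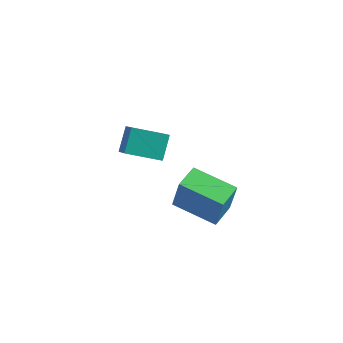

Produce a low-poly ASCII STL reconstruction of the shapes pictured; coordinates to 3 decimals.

solid 
facet normal -0.979 0.072 0.192
outer loop
vertex 2.43 -3.131 1.437
vertex 2.524 -1.784 1.41
vertex 2.113 -3.14 -0.172
endloop
endfacet
facet normal -0.069 -0.997 0.019
outer loop
vertex 4.236 -3.296 -0.59
vertex 2.43 -3.131 1.437
vertex 2.113 -3.14 -0.172
endloop
endfacet
facet normal -0.979 0.071 0.193
outer loop
vertex 2.113 -3.14 -0.172
vertex 2.524 -1.784 1.41
vertex 2.206 -1.794 -0.199
endloop
endfacet
facet normal -0.194 -0.006 -0.981
outer loop
vertex 2.206 -1.794 -0.199
vertex 4.236 -3.296 -0.59
vertex 2.113 -3.14 -0.172
endloop
endfacet
facet normal 0.194 0.006 0.981
outer loop
vertex 2.43 -3.131 1.437
vertex 4.647 -1.94 0.992
vertex 2.524 -1.784 1.41
endloop
endfacet
facet normal -0.069 -0.997 0.020
outer loop
vertex 4.554 -3.286 1.019
vertex 2.43 -3.131 1.437
vertex 4.236 -3.296 -0.59
endloop
endfacet
facet normal 0.194 0.006 0.981
outer loop
vertex 4.554 -3.286 1.019
vertex 4.647 -1.94 0.992
vertex 2.43 -3.131 1.437
endloop
endfacet
facet normal 0.069 0.997 -0.020
outer loop
vertex 2.524 -1.784 1.41
vertex 4.647 -1.94 0.992
vertex 2.206 -1.794 -0.199
endloop
endfacet
facet normal -0.194 -0.006 -0.981
outer loop
vertex 4.33 -1.949 -0.617
vertex 4.236 -3.296 -0.59
vertex 2.206 -1.794 -0.199
endloop
endfacet
facet normal 0.069 0.997 -0.019
outer loop
vertex 2.206 -1.794 -0.199
vertex 4.647 -1.94 0.992
vertex 4.33 -1.949 -0.617
endloop
endfacet
facet normal 0.979 -0.072 -0.193
outer loop
vertex 4.33 -1.949 -0.617
vertex 4.554 -3.286 1.019
vertex 4.236 -3.296 -0.59
endloop
endfacet
facet normal 0.979 -0.071 -0.192
outer loop
vertex 4.647 -1.94 0.992
vertex 4.554 -3.286 1.019
vertex 4.33 -1.949 -0.617
endloop
endfacet
facet normal -0.872 -0.383 0.306
outer loop
vertex -2.225 1.923 -0.983
vertex -2.942 2.781 -1.953
vertex -2.119 0.887 -1.978
endloop
endfacet
facet normal 0.485 -0.580 0.655
outer loop
vertex -0.498 1.599 -2.547
vertex -2.225 1.923 -0.983
vertex -2.119 0.887 -1.978
endloop
endfacet
facet normal -0.872 -0.383 0.306
outer loop
vertex -2.119 0.887 -1.978
vertex -2.942 2.781 -1.953
vertex -2.836 1.745 -2.948
endloop
endfacet
facet normal 0.074 -0.719 -0.691
outer loop
vertex -2.836 1.745 -2.948
vertex -0.498 1.599 -2.547
vertex -2.119 0.887 -1.978
endloop
endfacet
facet normal -0.074 0.719 0.691
outer loop
vertex -2.225 1.923 -0.983
vertex -1.321 3.493 -2.522
vertex -2.942 2.781 -1.953
endloop
endfacet
facet normal 0.485 -0.580 0.655
outer loop
vertex -0.604 2.635 -1.552
vertex -2.225 1.923 -0.983
vertex -0.498 1.599 -2.547
endloop
endfacet
facet normal -0.074 0.719 0.691
outer loop
vertex -0.604 2.635 -1.552
vertex -1.321 3.493 -2.522
vertex -2.225 1.923 -0.983
endloop
endfacet
facet normal -0.485 0.580 -0.655
outer loop
vertex -2.942 2.781 -1.953
vertex -1.321 3.493 -2.522
vertex -2.836 1.745 -2.948
endloop
endfacet
facet normal 0.074 -0.719 -0.691
outer loop
vertex -1.215 2.457 -3.517
vertex -0.498 1.599 -2.547
vertex -2.836 1.745 -2.948
endloop
endfacet
facet normal -0.485 0.580 -0.655
outer loop
vertex -2.836 1.745 -2.948
vertex -1.321 3.493 -2.522
vertex -1.215 2.457 -3.517
endloop
endfacet
facet normal 0.872 0.383 -0.306
outer loop
vertex -1.215 2.457 -3.517
vertex -0.604 2.635 -1.552
vertex -0.498 1.599 -2.547
endloop
endfacet
facet normal 0.872 0.383 -0.306
outer loop
vertex -1.321 3.493 -2.522
vertex -0.604 2.635 -1.552
vertex -1.215 2.457 -3.517
endloop
endfacet

endsolid


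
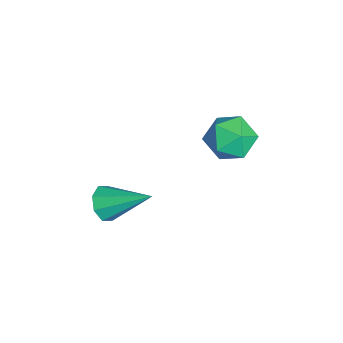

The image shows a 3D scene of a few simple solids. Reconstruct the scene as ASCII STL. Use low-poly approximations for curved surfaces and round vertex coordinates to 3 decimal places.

solid 
facet normal -0.513 0.799 0.314
outer loop
vertex -3.831 0.802 -2.808
vertex -3.499 0.705 -2.018
vertex -3.092 1.195 -2.6
endloop
endfacet
facet normal -0.349 0.857 -0.379
outer loop
vertex -3.831 0.802 -2.808
vertex -3.092 1.195 -2.6
vertex -3.179 0.819 -3.371
endloop
endfacet
facet normal -0.629 0.296 -0.719
outer loop
vertex -3.831 0.802 -2.808
vertex -3.179 0.819 -3.371
vertex -3.639 0.098 -3.266
endloop
endfacet
facet normal -0.965 -0.109 -0.238
outer loop
vertex -3.831 0.802 -2.808
vertex -3.639 0.098 -3.266
vertex -3.837 0.027 -2.43
endloop
endfacet
facet normal -0.894 0.202 0.400
outer loop
vertex -3.831 0.802 -2.808
vertex -3.837 0.027 -2.43
vertex -3.499 0.705 -2.018
endloop
endfacet
facet normal 0.360 0.822 -0.441
outer loop
vertex -3.179 0.819 -3.371
vertex -3.092 1.195 -2.6
vertex -2.443 0.733 -2.93
endloop
endfacet
facet normal 0.097 0.727 0.680
outer loop
vertex -3.092 1.195 -2.6
vertex -3.499 0.705 -2.018
vertex -2.641 0.662 -2.094
endloop
endfacet
facet normal -0.519 -0.239 0.820
outer loop
vertex -3.499 0.705 -2.018
vertex -3.837 0.027 -2.43
vertex -3.101 -0.059 -1.989
endloop
endfacet
facet normal -0.636 -0.741 -0.214
outer loop
vertex -3.837 0.027 -2.43
vertex -3.639 0.098 -3.266
vertex -3.188 -0.435 -2.76
endloop
endfacet
facet normal -0.092 -0.086 -0.992
outer loop
vertex -3.639 0.098 -3.266
vertex -3.179 0.819 -3.371
vertex -2.781 0.055 -3.342
endloop
endfacet
facet normal 0.965 0.109 0.238
outer loop
vertex -2.449 -0.042 -2.552
vertex -2.443 0.733 -2.93
vertex -2.641 0.662 -2.094
endloop
endfacet
facet normal 0.629 -0.296 0.719
outer loop
vertex -2.449 -0.042 -2.552
vertex -2.641 0.662 -2.094
vertex -3.101 -0.059 -1.989
endloop
endfacet
facet normal 0.349 -0.857 0.379
outer loop
vertex -2.449 -0.042 -2.552
vertex -3.101 -0.059 -1.989
vertex -3.188 -0.435 -2.76
endloop
endfacet
facet normal 0.513 -0.799 -0.314
outer loop
vertex -2.449 -0.042 -2.552
vertex -3.188 -0.435 -2.76
vertex -2.781 0.055 -3.342
endloop
endfacet
facet normal 0.894 -0.202 -0.400
outer loop
vertex -2.449 -0.042 -2.552
vertex -2.781 0.055 -3.342
vertex -2.443 0.733 -2.93
endloop
endfacet
facet normal 0.636 0.741 0.214
outer loop
vertex -2.641 0.662 -2.094
vertex -2.443 0.733 -2.93
vertex -3.092 1.195 -2.6
endloop
endfacet
facet normal 0.092 0.086 0.992
outer loop
vertex -3.101 -0.059 -1.989
vertex -2.641 0.662 -2.094
vertex -3.499 0.705 -2.018
endloop
endfacet
facet normal -0.360 -0.822 0.441
outer loop
vertex -3.188 -0.435 -2.76
vertex -3.101 -0.059 -1.989
vertex -3.837 0.027 -2.43
endloop
endfacet
facet normal -0.097 -0.727 -0.680
outer loop
vertex -2.781 0.055 -3.342
vertex -3.188 -0.435 -2.76
vertex -3.639 0.098 -3.266
endloop
endfacet
facet normal 0.519 0.239 -0.820
outer loop
vertex -2.443 0.733 -2.93
vertex -2.781 0.055 -3.342
vertex -3.179 0.819 -3.371
endloop
endfacet
facet normal -0.295 -0.800 -0.523
outer loop
vertex -0.933 -3.361 -4.193
vertex -1.517 -3.267 -4.007
vertex -1.175 -3.079 -4.488
endloop
endfacet
facet normal 0.860 0.338 -0.382
outer loop
vertex -0.933 -3.361 -4.193
vertex -1.175 -3.079 -4.488
vertex -1.023 -1.933 -3.133
endloop
endfacet
facet normal -0.296 -0.800 -0.523
outer loop
vertex -1.175 -3.079 -4.488
vertex -1.517 -3.267 -4.007
vertex -1.617 -2.907 -4.501
endloop
endfacet
facet normal 0.296 0.713 -0.636
outer loop
vertex -1.175 -3.079 -4.488
vertex -1.617 -2.907 -4.501
vertex -1.023 -1.933 -3.133
endloop
endfacet
facet normal -0.295 -0.800 -0.523
outer loop
vertex -1.617 -2.907 -4.501
vertex -1.517 -3.267 -4.007
vertex -2.0 -2.946 -4.225
endloop
endfacet
facet normal -0.385 0.823 -0.418
outer loop
vertex -1.617 -2.907 -4.501
vertex -2.0 -2.946 -4.225
vertex -1.023 -1.933 -3.133
endloop
endfacet
facet normal -0.295 -0.800 -0.523
outer loop
vertex -2.0 -2.946 -4.225
vertex -1.517 -3.267 -4.007
vertex -2.101 -3.173 -3.821
endloop
endfacet
facet normal -0.785 0.603 0.143
outer loop
vertex -2.0 -2.946 -4.225
vertex -2.101 -3.173 -3.821
vertex -1.023 -1.933 -3.133
endloop
endfacet
facet normal -0.296 -0.798 -0.525
outer loop
vertex -2.101 -3.173 -3.821
vertex -1.517 -3.267 -4.007
vertex -1.86 -3.456 -3.526
endloop
endfacet
facet normal -0.669 0.182 0.721
outer loop
vertex -2.101 -3.173 -3.821
vertex -1.86 -3.456 -3.526
vertex -1.023 -1.933 -3.133
endloop
endfacet
facet normal -0.295 -0.799 -0.524
outer loop
vertex -1.86 -3.456 -3.526
vertex -1.517 -3.267 -4.007
vertex -1.418 -3.628 -3.513
endloop
endfacet
facet normal -0.104 -0.194 0.975
outer loop
vertex -1.86 -3.456 -3.526
vertex -1.418 -3.628 -3.513
vertex -1.023 -1.933 -3.133
endloop
endfacet
facet normal -0.296 -0.799 -0.524
outer loop
vertex -1.418 -3.628 -3.513
vertex -1.517 -3.267 -4.007
vertex -1.034 -3.589 -3.789
endloop
endfacet
facet normal 0.576 -0.304 0.759
outer loop
vertex -1.418 -3.628 -3.513
vertex -1.034 -3.589 -3.789
vertex -1.023 -1.933 -3.133
endloop
endfacet
facet normal -0.296 -0.798 -0.525
outer loop
vertex -1.034 -3.589 -3.789
vertex -1.517 -3.267 -4.007
vertex -0.933 -3.361 -4.193
endloop
endfacet
facet normal 0.977 -0.084 0.197
outer loop
vertex -1.034 -3.589 -3.789
vertex -0.933 -3.361 -4.193
vertex -1.023 -1.933 -3.133
endloop
endfacet

endsolid


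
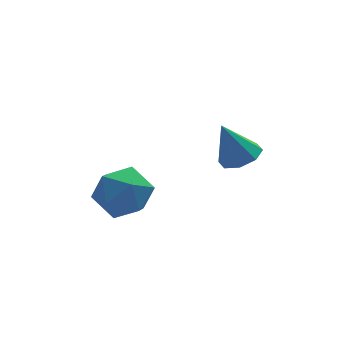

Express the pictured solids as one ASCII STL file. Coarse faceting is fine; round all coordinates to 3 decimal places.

solid 
facet normal 0.356 -0.215 -0.909
outer loop
vertex 2.244 2.312 2.383
vertex 1.455 1.969 2.155
vertex 1.828 2.776 2.11
endloop
endfacet
facet normal 0.491 0.725 0.484
outer loop
vertex 2.244 2.312 2.383
vertex 1.828 2.776 2.11
vertex 0.825 2.351 3.765
endloop
endfacet
facet normal 0.356 -0.215 -0.909
outer loop
vertex 1.828 2.776 2.11
vertex 1.455 1.969 2.155
vertex 1.193 2.768 1.863
endloop
endfacet
facet normal -0.089 0.976 0.197
outer loop
vertex 1.828 2.776 2.11
vertex 1.193 2.768 1.863
vertex 0.825 2.351 3.765
endloop
endfacet
facet normal 0.355 -0.216 -0.909
outer loop
vertex 1.193 2.768 1.863
vertex 1.455 1.969 2.155
vertex 0.712 2.292 1.788
endloop
endfacet
facet normal -0.705 0.709 0.019
outer loop
vertex 1.193 2.768 1.863
vertex 0.712 2.292 1.788
vertex 0.825 2.351 3.765
endloop
endfacet
facet normal 0.356 -0.215 -0.910
outer loop
vertex 0.712 2.292 1.788
vertex 1.455 1.969 2.155
vertex 0.666 1.627 1.927
endloop
endfacet
facet normal -0.995 0.080 0.054
outer loop
vertex 0.712 2.292 1.788
vertex 0.666 1.627 1.927
vertex 0.825 2.351 3.765
endloop
endfacet
facet normal 0.356 -0.216 -0.909
outer loop
vertex 0.666 1.627 1.927
vertex 1.455 1.969 2.155
vertex 1.082 1.163 2.2
endloop
endfacet
facet normal -0.791 -0.543 0.282
outer loop
vertex 0.666 1.627 1.927
vertex 1.082 1.163 2.2
vertex 0.825 2.351 3.765
endloop
endfacet
facet normal 0.356 -0.216 -0.909
outer loop
vertex 1.082 1.163 2.2
vertex 1.455 1.969 2.155
vertex 1.717 1.17 2.447
endloop
endfacet
facet normal -0.212 -0.795 0.568
outer loop
vertex 1.082 1.163 2.2
vertex 1.717 1.17 2.447
vertex 0.825 2.351 3.765
endloop
endfacet
facet normal 0.357 -0.215 -0.909
outer loop
vertex 1.717 1.17 2.447
vertex 1.455 1.969 2.155
vertex 2.198 1.646 2.523
endloop
endfacet
facet normal 0.404 -0.528 0.747
outer loop
vertex 1.717 1.17 2.447
vertex 2.198 1.646 2.523
vertex 0.825 2.351 3.765
endloop
endfacet
facet normal 0.356 -0.216 -0.909
outer loop
vertex 2.198 1.646 2.523
vertex 1.455 1.969 2.155
vertex 2.244 2.312 2.383
endloop
endfacet
facet normal 0.696 0.101 0.711
outer loop
vertex 2.198 1.646 2.523
vertex 2.244 2.312 2.383
vertex 0.825 2.351 3.765
endloop
endfacet
facet normal -0.703 0.636 0.317
outer loop
vertex -3.036 4.062 0.82
vertex -3.931 3.307 0.349
vertex -3.536 3.152 1.537
endloop
endfacet
facet normal -0.131 0.657 0.742
outer loop
vertex -3.036 4.062 0.82
vertex -3.536 3.152 1.537
vertex -2.293 3.367 1.566
endloop
endfacet
facet normal 0.434 0.833 0.344
outer loop
vertex -3.036 4.062 0.82
vertex -2.293 3.367 1.566
vertex -1.919 3.655 0.396
endloop
endfacet
facet normal 0.211 0.921 -0.329
outer loop
vertex -3.036 4.062 0.82
vertex -1.919 3.655 0.396
vertex -2.932 3.618 -0.356
endloop
endfacet
facet normal -0.492 0.799 -0.345
outer loop
vertex -3.036 4.062 0.82
vertex -2.932 3.618 -0.356
vertex -3.931 3.307 0.349
endloop
endfacet
facet normal -0.023 0.000 1.000
outer loop
vertex -2.293 3.367 1.566
vertex -3.536 3.152 1.537
vertex -2.728 2.182 1.556
endloop
endfacet
facet normal -0.950 -0.033 0.311
outer loop
vertex -3.536 3.152 1.537
vertex -3.931 3.307 0.349
vertex -3.741 2.145 0.804
endloop
endfacet
facet normal -0.608 0.230 -0.760
outer loop
vertex -3.931 3.307 0.349
vertex -2.932 3.618 -0.356
vertex -3.367 2.433 -0.366
endloop
endfacet
facet normal 0.529 0.426 -0.734
outer loop
vertex -2.932 3.618 -0.356
vertex -1.919 3.655 0.396
vertex -2.124 2.648 -0.337
endloop
endfacet
facet normal 0.891 0.285 0.355
outer loop
vertex -1.919 3.655 0.396
vertex -2.293 3.367 1.566
vertex -1.729 2.493 0.851
endloop
endfacet
facet normal -0.211 -0.921 0.329
outer loop
vertex -2.624 1.738 0.38
vertex -2.728 2.182 1.556
vertex -3.741 2.145 0.804
endloop
endfacet
facet normal -0.434 -0.833 -0.344
outer loop
vertex -2.624 1.738 0.38
vertex -3.741 2.145 0.804
vertex -3.367 2.433 -0.366
endloop
endfacet
facet normal 0.131 -0.657 -0.742
outer loop
vertex -2.624 1.738 0.38
vertex -3.367 2.433 -0.366
vertex -2.124 2.648 -0.337
endloop
endfacet
facet normal 0.703 -0.636 -0.317
outer loop
vertex -2.624 1.738 0.38
vertex -2.124 2.648 -0.337
vertex -1.729 2.493 0.851
endloop
endfacet
facet normal 0.492 -0.799 0.345
outer loop
vertex -2.624 1.738 0.38
vertex -1.729 2.493 0.851
vertex -2.728 2.182 1.556
endloop
endfacet
facet normal -0.529 -0.426 0.734
outer loop
vertex -3.741 2.145 0.804
vertex -2.728 2.182 1.556
vertex -3.536 3.152 1.537
endloop
endfacet
facet normal -0.891 -0.285 -0.355
outer loop
vertex -3.367 2.433 -0.366
vertex -3.741 2.145 0.804
vertex -3.931 3.307 0.349
endloop
endfacet
facet normal 0.023 -0.000 -1.000
outer loop
vertex -2.124 2.648 -0.337
vertex -3.367 2.433 -0.366
vertex -2.932 3.618 -0.356
endloop
endfacet
facet normal 0.950 0.033 -0.311
outer loop
vertex -1.729 2.493 0.851
vertex -2.124 2.648 -0.337
vertex -1.919 3.655 0.396
endloop
endfacet
facet normal 0.608 -0.230 0.760
outer loop
vertex -2.728 2.182 1.556
vertex -1.729 2.493 0.851
vertex -2.293 3.367 1.566
endloop
endfacet

endsolid


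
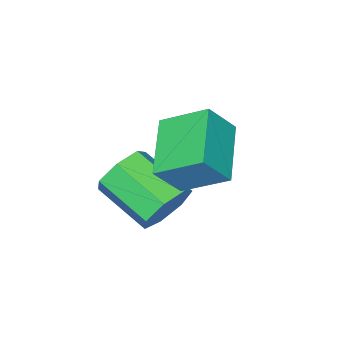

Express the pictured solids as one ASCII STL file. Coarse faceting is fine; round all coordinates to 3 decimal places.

solid 
facet normal -0.085 0.902 -0.424
outer loop
vertex -2.345 1.921 -2.342
vertex -2.781 1.593 -2.953
vertex -3.049 1.902 -2.242
endloop
endfacet
facet normal 0.115 0.431 0.895
outer loop
vertex -2.345 1.921 -2.342
vertex -3.049 1.902 -2.242
vertex -2.202 0.415 -1.635
endloop
endfacet
facet normal 0.114 0.430 0.896
outer loop
vertex -2.202 0.415 -1.635
vertex -3.049 1.902 -2.242
vertex -2.907 0.395 -1.536
endloop
endfacet
facet normal 0.085 -0.902 0.423
outer loop
vertex -2.202 0.415 -1.635
vertex -2.907 0.395 -1.536
vertex -2.639 0.087 -2.247
endloop
endfacet
facet normal -0.085 0.902 -0.424
outer loop
vertex -3.049 1.902 -2.242
vertex -2.781 1.593 -2.953
vertex -3.552 1.649 -2.679
endloop
endfacet
facet normal -0.703 0.246 0.667
outer loop
vertex -3.049 1.902 -2.242
vertex -3.552 1.649 -2.679
vertex -2.907 0.395 -1.536
endloop
endfacet
facet normal -0.703 0.246 0.667
outer loop
vertex -2.907 0.395 -1.536
vertex -3.552 1.649 -2.679
vertex -3.409 0.143 -1.972
endloop
endfacet
facet normal 0.085 -0.902 0.423
outer loop
vertex -2.907 0.395 -1.536
vertex -3.409 0.143 -1.972
vertex -2.639 0.087 -2.247
endloop
endfacet
facet normal -0.085 0.902 -0.423
outer loop
vertex -3.552 1.649 -2.679
vertex -2.781 1.593 -2.953
vertex -3.474 1.355 -3.322
endloop
endfacet
facet normal -0.990 -0.124 -0.064
outer loop
vertex -3.552 1.649 -2.679
vertex -3.474 1.355 -3.322
vertex -3.409 0.143 -1.972
endloop
endfacet
facet normal -0.990 -0.123 -0.062
outer loop
vertex -3.409 0.143 -1.972
vertex -3.474 1.355 -3.322
vertex -3.332 -0.151 -2.615
endloop
endfacet
facet normal 0.085 -0.902 0.423
outer loop
vertex -3.409 0.143 -1.972
vertex -3.332 -0.151 -2.615
vertex -2.639 0.087 -2.247
endloop
endfacet
facet normal -0.085 0.902 -0.423
outer loop
vertex -3.474 1.355 -3.322
vertex -2.781 1.593 -2.953
vertex -2.875 1.24 -3.687
endloop
endfacet
facet normal -0.532 -0.400 -0.746
outer loop
vertex -3.474 1.355 -3.322
vertex -2.875 1.24 -3.687
vertex -3.332 -0.151 -2.615
endloop
endfacet
facet normal -0.532 -0.400 -0.746
outer loop
vertex -3.332 -0.151 -2.615
vertex -2.875 1.24 -3.687
vertex -2.732 -0.266 -2.981
endloop
endfacet
facet normal 0.085 -0.902 0.423
outer loop
vertex -3.332 -0.151 -2.615
vertex -2.732 -0.266 -2.981
vertex -2.639 0.087 -2.247
endloop
endfacet
facet normal -0.086 0.902 -0.423
outer loop
vertex -2.875 1.24 -3.687
vertex -2.781 1.593 -2.953
vertex -2.205 1.391 -3.501
endloop
endfacet
facet normal 0.326 -0.376 -0.868
outer loop
vertex -2.875 1.24 -3.687
vertex -2.205 1.391 -3.501
vertex -2.732 -0.266 -2.981
endloop
endfacet
facet normal 0.327 -0.376 -0.867
outer loop
vertex -2.732 -0.266 -2.981
vertex -2.205 1.391 -3.501
vertex -2.063 -0.115 -2.794
endloop
endfacet
facet normal 0.085 -0.902 0.423
outer loop
vertex -2.732 -0.266 -2.981
vertex -2.063 -0.115 -2.794
vertex -2.639 0.087 -2.247
endloop
endfacet
facet normal -0.086 0.902 -0.423
outer loop
vertex -2.205 1.391 -3.501
vertex -2.781 1.593 -2.953
vertex -1.969 1.694 -2.902
endloop
endfacet
facet normal 0.940 -0.069 -0.335
outer loop
vertex -2.205 1.391 -3.501
vertex -1.969 1.694 -2.902
vertex -2.063 -0.115 -2.794
endloop
endfacet
facet normal 0.940 -0.069 -0.335
outer loop
vertex -2.063 -0.115 -2.794
vertex -1.969 1.694 -2.902
vertex -1.827 0.188 -2.195
endloop
endfacet
facet normal 0.085 -0.902 0.423
outer loop
vertex -2.063 -0.115 -2.794
vertex -1.827 0.188 -2.195
vertex -2.639 0.087 -2.247
endloop
endfacet
facet normal -0.086 0.902 -0.423
outer loop
vertex -1.969 1.694 -2.902
vertex -2.781 1.593 -2.953
vertex -2.345 1.921 -2.342
endloop
endfacet
facet normal 0.845 0.291 0.449
outer loop
vertex -1.969 1.694 -2.902
vertex -2.345 1.921 -2.342
vertex -1.827 0.188 -2.195
endloop
endfacet
facet normal 0.845 0.291 0.448
outer loop
vertex -1.827 0.188 -2.195
vertex -2.345 1.921 -2.342
vertex -2.202 0.415 -1.635
endloop
endfacet
facet normal 0.085 -0.902 0.423
outer loop
vertex -1.827 0.188 -2.195
vertex -2.202 0.415 -1.635
vertex -2.639 0.087 -2.247
endloop
endfacet
facet normal -0.696 -0.600 0.394
outer loop
vertex -3.818 1.921 0.344
vertex -4.515 2.147 -0.542
vertex -3.263 0.805 -0.376
endloop
endfacet
facet normal 0.606 -0.196 0.771
outer loop
vertex -2.025 1.873 -1.078
vertex -3.818 1.921 0.344
vertex -3.263 0.805 -0.376
endloop
endfacet
facet normal -0.696 -0.600 0.394
outer loop
vertex -3.263 0.805 -0.376
vertex -4.515 2.147 -0.542
vertex -3.96 1.03 -1.263
endloop
endfacet
facet normal 0.386 -0.776 -0.500
outer loop
vertex -3.96 1.03 -1.263
vertex -2.025 1.873 -1.078
vertex -3.263 0.805 -0.376
endloop
endfacet
facet normal -0.385 0.775 0.501
outer loop
vertex -3.818 1.921 0.344
vertex -3.277 3.215 -1.244
vertex -4.515 2.147 -0.542
endloop
endfacet
facet normal 0.606 -0.196 0.771
outer loop
vertex -2.58 2.99 -0.357
vertex -3.818 1.921 0.344
vertex -2.025 1.873 -1.078
endloop
endfacet
facet normal -0.386 0.775 0.500
outer loop
vertex -2.58 2.99 -0.357
vertex -3.277 3.215 -1.244
vertex -3.818 1.921 0.344
endloop
endfacet
facet normal -0.606 0.196 -0.771
outer loop
vertex -4.515 2.147 -0.542
vertex -3.277 3.215 -1.244
vertex -3.96 1.03 -1.263
endloop
endfacet
facet normal 0.385 -0.775 -0.501
outer loop
vertex -2.722 2.099 -1.964
vertex -2.025 1.873 -1.078
vertex -3.96 1.03 -1.263
endloop
endfacet
facet normal -0.606 0.196 -0.771
outer loop
vertex -3.96 1.03 -1.263
vertex -3.277 3.215 -1.244
vertex -2.722 2.099 -1.964
endloop
endfacet
facet normal 0.696 0.600 -0.394
outer loop
vertex -2.722 2.099 -1.964
vertex -2.58 2.99 -0.357
vertex -2.025 1.873 -1.078
endloop
endfacet
facet normal 0.696 0.600 -0.394
outer loop
vertex -3.277 3.215 -1.244
vertex -2.58 2.99 -0.357
vertex -2.722 2.099 -1.964
endloop
endfacet

endsolid


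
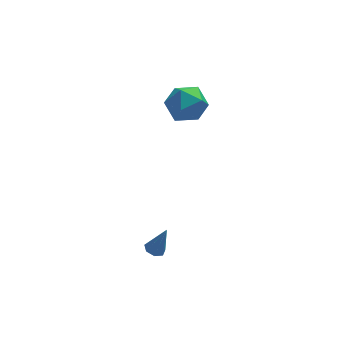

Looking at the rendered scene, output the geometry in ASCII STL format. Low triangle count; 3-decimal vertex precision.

solid 
facet normal -0.361 0.027 -0.932
outer loop
vertex -1.624 -1.877 -4.753
vertex -1.97 -2.327 -4.632
vertex -2.08 -1.76 -4.573
endloop
endfacet
facet normal 0.321 0.922 0.214
outer loop
vertex -1.624 -1.877 -4.753
vertex -2.08 -1.76 -4.573
vertex -1.35 -2.373 -3.028
endloop
endfacet
facet normal -0.360 0.027 -0.933
outer loop
vertex -2.08 -1.76 -4.573
vertex -1.97 -2.327 -4.632
vertex -2.453 -2.07 -4.438
endloop
endfacet
facet normal -0.438 0.746 0.503
outer loop
vertex -2.08 -1.76 -4.573
vertex -2.453 -2.07 -4.438
vertex -1.35 -2.373 -3.028
endloop
endfacet
facet normal -0.361 0.025 -0.932
outer loop
vertex -2.453 -2.07 -4.438
vertex -1.97 -2.327 -4.632
vertex -2.462 -2.573 -4.448
endloop
endfacet
facet normal -0.787 0.002 0.616
outer loop
vertex -2.453 -2.07 -4.438
vertex -2.462 -2.573 -4.448
vertex -1.35 -2.373 -3.028
endloop
endfacet
facet normal -0.362 0.026 -0.932
outer loop
vertex -2.462 -2.573 -4.448
vertex -1.97 -2.327 -4.632
vertex -2.101 -2.891 -4.597
endloop
endfacet
facet normal -0.466 -0.749 0.470
outer loop
vertex -2.462 -2.573 -4.448
vertex -2.101 -2.891 -4.597
vertex -1.35 -2.373 -3.028
endloop
endfacet
facet normal -0.361 0.026 -0.932
outer loop
vertex -2.101 -2.891 -4.597
vertex -1.97 -2.327 -4.632
vertex -1.642 -2.784 -4.772
endloop
endfacet
facet normal 0.286 -0.942 0.174
outer loop
vertex -2.101 -2.891 -4.597
vertex -1.642 -2.784 -4.772
vertex -1.35 -2.373 -3.028
endloop
endfacet
facet normal -0.360 0.027 -0.933
outer loop
vertex -1.642 -2.784 -4.772
vertex -1.97 -2.327 -4.632
vertex -1.429 -2.333 -4.841
endloop
endfacet
facet normal 0.900 -0.433 -0.049
outer loop
vertex -1.642 -2.784 -4.772
vertex -1.429 -2.333 -4.841
vertex -1.35 -2.373 -3.028
endloop
endfacet
facet normal -0.360 0.026 -0.933
outer loop
vertex -1.429 -2.333 -4.841
vertex -1.97 -2.327 -4.632
vertex -1.624 -1.877 -4.753
endloop
endfacet
facet normal 0.917 0.398 -0.031
outer loop
vertex -1.429 -2.333 -4.841
vertex -1.624 -1.877 -4.753
vertex -1.35 -2.373 -3.028
endloop
endfacet
facet normal -0.784 0.620 -0.030
outer loop
vertex 0.006 2.987 1.845
vertex -0.479 2.421 2.85
vertex 0.288 3.399 2.992
endloop
endfacet
facet normal -0.200 0.937 -0.287
outer loop
vertex 0.006 2.987 1.845
vertex 0.288 3.399 2.992
vertex 1.18 3.321 2.118
endloop
endfacet
facet normal 0.039 0.547 -0.836
outer loop
vertex 0.006 2.987 1.845
vertex 1.18 3.321 2.118
vertex 0.964 2.294 1.436
endloop
endfacet
facet normal -0.399 -0.010 -0.917
outer loop
vertex 0.006 2.987 1.845
vertex 0.964 2.294 1.436
vertex -0.061 1.738 1.888
endloop
endfacet
facet normal -0.908 0.034 -0.419
outer loop
vertex 0.006 2.987 1.845
vertex -0.061 1.738 1.888
vertex -0.479 2.421 2.85
endloop
endfacet
facet normal 0.299 0.928 0.222
outer loop
vertex 1.18 3.321 2.118
vertex 0.288 3.399 2.992
vertex 1.421 2.962 3.292
endloop
endfacet
facet normal -0.647 0.414 0.640
outer loop
vertex 0.288 3.399 2.992
vertex -0.479 2.421 2.85
vertex 0.396 2.406 3.744
endloop
endfacet
facet normal -0.846 -0.533 0.011
outer loop
vertex -0.479 2.421 2.85
vertex -0.061 1.738 1.888
vertex 0.18 1.379 3.062
endloop
endfacet
facet normal -0.023 -0.605 -0.796
outer loop
vertex -0.061 1.738 1.888
vertex 0.964 2.294 1.436
vertex 1.072 1.301 2.188
endloop
endfacet
facet normal 0.685 0.298 -0.665
outer loop
vertex 0.964 2.294 1.436
vertex 1.18 3.321 2.118
vertex 1.839 2.279 2.33
endloop
endfacet
facet normal 0.399 0.010 0.917
outer loop
vertex 1.354 1.713 3.335
vertex 1.421 2.962 3.292
vertex 0.396 2.406 3.744
endloop
endfacet
facet normal -0.039 -0.547 0.836
outer loop
vertex 1.354 1.713 3.335
vertex 0.396 2.406 3.744
vertex 0.18 1.379 3.062
endloop
endfacet
facet normal 0.200 -0.937 0.287
outer loop
vertex 1.354 1.713 3.335
vertex 0.18 1.379 3.062
vertex 1.072 1.301 2.188
endloop
endfacet
facet normal 0.784 -0.620 0.030
outer loop
vertex 1.354 1.713 3.335
vertex 1.072 1.301 2.188
vertex 1.839 2.279 2.33
endloop
endfacet
facet normal 0.908 -0.034 0.419
outer loop
vertex 1.354 1.713 3.335
vertex 1.839 2.279 2.33
vertex 1.421 2.962 3.292
endloop
endfacet
facet normal 0.023 0.605 0.796
outer loop
vertex 0.396 2.406 3.744
vertex 1.421 2.962 3.292
vertex 0.288 3.399 2.992
endloop
endfacet
facet normal -0.685 -0.298 0.665
outer loop
vertex 0.18 1.379 3.062
vertex 0.396 2.406 3.744
vertex -0.479 2.421 2.85
endloop
endfacet
facet normal -0.299 -0.928 -0.222
outer loop
vertex 1.072 1.301 2.188
vertex 0.18 1.379 3.062
vertex -0.061 1.738 1.888
endloop
endfacet
facet normal 0.647 -0.414 -0.640
outer loop
vertex 1.839 2.279 2.33
vertex 1.072 1.301 2.188
vertex 0.964 2.294 1.436
endloop
endfacet
facet normal 0.846 0.533 -0.011
outer loop
vertex 1.421 2.962 3.292
vertex 1.839 2.279 2.33
vertex 1.18 3.321 2.118
endloop
endfacet

endsolid


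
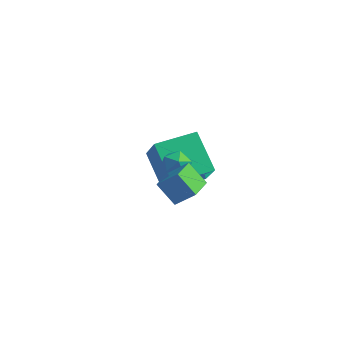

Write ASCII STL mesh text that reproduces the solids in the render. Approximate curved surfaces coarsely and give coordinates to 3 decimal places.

solid 
facet normal -0.693 -0.165 -0.702
outer loop
vertex 0.897 -3.552 3.446
vertex 0.892 -2.577 3.221
vertex 1.654 -3.712 2.736
endloop
endfacet
facet normal 0.004 -0.975 0.224
outer loop
vertex 2.368 -3.543 3.459
vertex 0.897 -3.552 3.446
vertex 1.654 -3.712 2.736
endloop
endfacet
facet normal -0.693 -0.165 -0.702
outer loop
vertex 1.654 -3.712 2.736
vertex 0.892 -2.577 3.221
vertex 1.649 -2.737 2.512
endloop
endfacet
facet normal 0.721 -0.152 -0.676
outer loop
vertex 1.649 -2.737 2.512
vertex 2.368 -3.543 3.459
vertex 1.654 -3.712 2.736
endloop
endfacet
facet normal -0.721 0.152 0.676
outer loop
vertex 0.897 -3.552 3.446
vertex 1.606 -2.408 3.944
vertex 0.892 -2.577 3.221
endloop
endfacet
facet normal 0.004 -0.975 0.224
outer loop
vertex 1.611 -3.383 4.168
vertex 0.897 -3.552 3.446
vertex 2.368 -3.543 3.459
endloop
endfacet
facet normal -0.720 0.152 0.677
outer loop
vertex 1.611 -3.383 4.168
vertex 1.606 -2.408 3.944
vertex 0.897 -3.552 3.446
endloop
endfacet
facet normal -0.004 0.975 -0.224
outer loop
vertex 0.892 -2.577 3.221
vertex 1.606 -2.408 3.944
vertex 1.649 -2.737 2.512
endloop
endfacet
facet normal 0.720 -0.152 -0.677
outer loop
vertex 2.363 -2.568 3.234
vertex 2.368 -3.543 3.459
vertex 1.649 -2.737 2.512
endloop
endfacet
facet normal -0.004 0.975 -0.224
outer loop
vertex 1.649 -2.737 2.512
vertex 1.606 -2.408 3.944
vertex 2.363 -2.568 3.234
endloop
endfacet
facet normal 0.693 0.166 0.702
outer loop
vertex 2.363 -2.568 3.234
vertex 1.611 -3.383 4.168
vertex 2.368 -3.543 3.459
endloop
endfacet
facet normal 0.693 0.165 0.702
outer loop
vertex 1.606 -2.408 3.944
vertex 1.611 -3.383 4.168
vertex 2.363 -2.568 3.234
endloop
endfacet
facet normal -0.975 0.018 0.223
outer loop
vertex 0.109 -0.777 2.384
vertex 0.033 -1.333 2.096
vertex 0.174 -1.313 2.711
endloop
endfacet
facet normal -0.593 0.366 0.718
outer loop
vertex 0.109 -0.777 2.384
vertex 0.174 -1.313 2.711
vertex 0.578 -0.837 2.802
endloop
endfacet
facet normal -0.235 0.890 0.391
outer loop
vertex 0.109 -0.777 2.384
vertex 0.578 -0.837 2.802
vertex 0.686 -0.563 2.244
endloop
endfacet
facet normal -0.395 0.867 -0.305
outer loop
vertex 0.109 -0.777 2.384
vertex 0.686 -0.563 2.244
vertex 0.349 -0.87 1.808
endloop
endfacet
facet normal -0.852 0.328 -0.408
outer loop
vertex 0.109 -0.777 2.384
vertex 0.349 -0.87 1.808
vertex 0.033 -1.333 2.096
endloop
endfacet
facet normal -0.115 -0.091 0.989
outer loop
vertex 0.578 -0.837 2.802
vertex 0.174 -1.313 2.711
vertex 0.791 -1.43 2.772
endloop
endfacet
facet normal -0.734 -0.652 0.189
outer loop
vertex 0.174 -1.313 2.711
vertex 0.033 -1.333 2.096
vertex 0.454 -1.737 2.336
endloop
endfacet
facet normal -0.536 -0.151 -0.831
outer loop
vertex 0.033 -1.333 2.096
vertex 0.349 -0.87 1.808
vertex 0.562 -1.463 1.778
endloop
endfacet
facet normal 0.202 0.720 -0.663
outer loop
vertex 0.349 -0.87 1.808
vertex 0.686 -0.563 2.244
vertex 0.966 -0.987 1.869
endloop
endfacet
facet normal 0.463 0.757 0.461
outer loop
vertex 0.686 -0.563 2.244
vertex 0.578 -0.837 2.802
vertex 1.107 -0.967 2.484
endloop
endfacet
facet normal 0.395 -0.867 0.305
outer loop
vertex 1.031 -1.523 2.196
vertex 0.791 -1.43 2.772
vertex 0.454 -1.737 2.336
endloop
endfacet
facet normal 0.235 -0.890 -0.391
outer loop
vertex 1.031 -1.523 2.196
vertex 0.454 -1.737 2.336
vertex 0.562 -1.463 1.778
endloop
endfacet
facet normal 0.593 -0.366 -0.718
outer loop
vertex 1.031 -1.523 2.196
vertex 0.562 -1.463 1.778
vertex 0.966 -0.987 1.869
endloop
endfacet
facet normal 0.975 -0.018 -0.223
outer loop
vertex 1.031 -1.523 2.196
vertex 0.966 -0.987 1.869
vertex 1.107 -0.967 2.484
endloop
endfacet
facet normal 0.852 -0.328 0.408
outer loop
vertex 1.031 -1.523 2.196
vertex 1.107 -0.967 2.484
vertex 0.791 -1.43 2.772
endloop
endfacet
facet normal -0.202 -0.720 0.663
outer loop
vertex 0.454 -1.737 2.336
vertex 0.791 -1.43 2.772
vertex 0.174 -1.313 2.711
endloop
endfacet
facet normal -0.463 -0.757 -0.461
outer loop
vertex 0.562 -1.463 1.778
vertex 0.454 -1.737 2.336
vertex 0.033 -1.333 2.096
endloop
endfacet
facet normal 0.115 0.091 -0.989
outer loop
vertex 0.966 -0.987 1.869
vertex 0.562 -1.463 1.778
vertex 0.349 -0.87 1.808
endloop
endfacet
facet normal 0.734 0.652 -0.189
outer loop
vertex 1.107 -0.967 2.484
vertex 0.966 -0.987 1.869
vertex 0.686 -0.563 2.244
endloop
endfacet
facet normal 0.536 0.151 0.831
outer loop
vertex 0.791 -1.43 2.772
vertex 1.107 -0.967 2.484
vertex 0.578 -0.837 2.802
endloop
endfacet
facet normal -0.672 -0.739 -0.046
outer loop
vertex -1.019 0.412 1.447
vertex -1.676 1.101 -0.009
vertex 0.146 -0.586 0.449
endloop
endfacet
facet normal 0.378 -0.396 0.837
outer loop
vertex 1.316 0.699 0.529
vertex -1.019 0.412 1.447
vertex 0.146 -0.586 0.449
endloop
endfacet
facet normal -0.672 -0.739 -0.046
outer loop
vertex 0.146 -0.586 0.449
vertex -1.676 1.101 -0.009
vertex -0.512 0.103 -1.007
endloop
endfacet
facet normal 0.636 -0.545 -0.546
outer loop
vertex -0.512 0.103 -1.007
vertex 1.316 0.699 0.529
vertex 0.146 -0.586 0.449
endloop
endfacet
facet normal -0.636 0.546 0.545
outer loop
vertex -1.019 0.412 1.447
vertex -0.506 2.386 0.071
vertex -1.676 1.101 -0.009
endloop
endfacet
facet normal 0.378 -0.396 0.837
outer loop
vertex 0.152 1.697 1.527
vertex -1.019 0.412 1.447
vertex 1.316 0.699 0.529
endloop
endfacet
facet normal -0.636 0.546 0.546
outer loop
vertex 0.152 1.697 1.527
vertex -0.506 2.386 0.071
vertex -1.019 0.412 1.447
endloop
endfacet
facet normal -0.378 0.396 -0.837
outer loop
vertex -1.676 1.101 -0.009
vertex -0.506 2.386 0.071
vertex -0.512 0.103 -1.007
endloop
endfacet
facet normal 0.636 -0.546 -0.545
outer loop
vertex 0.659 1.388 -0.927
vertex 1.316 0.699 0.529
vertex -0.512 0.103 -1.007
endloop
endfacet
facet normal -0.378 0.396 -0.837
outer loop
vertex -0.512 0.103 -1.007
vertex -0.506 2.386 0.071
vertex 0.659 1.388 -0.927
endloop
endfacet
facet normal 0.673 0.739 0.046
outer loop
vertex 0.659 1.388 -0.927
vertex 0.152 1.697 1.527
vertex 1.316 0.699 0.529
endloop
endfacet
facet normal 0.672 0.739 0.046
outer loop
vertex -0.506 2.386 0.071
vertex 0.152 1.697 1.527
vertex 0.659 1.388 -0.927
endloop
endfacet

endsolid
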